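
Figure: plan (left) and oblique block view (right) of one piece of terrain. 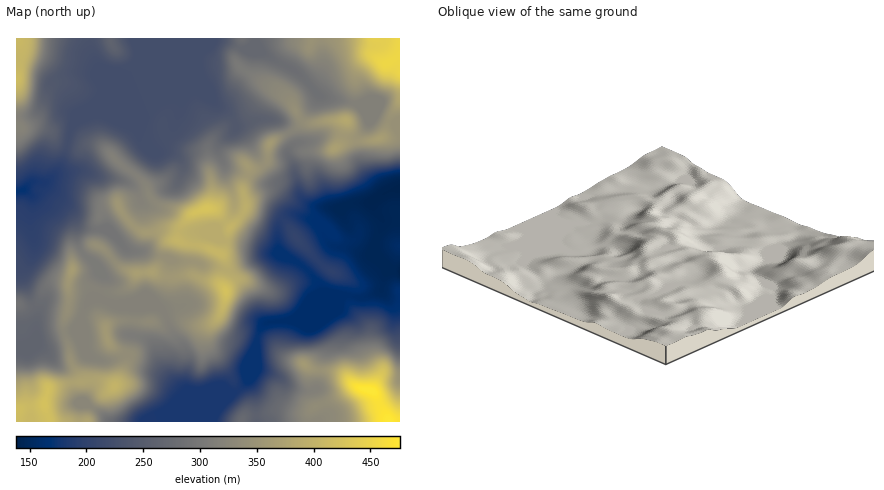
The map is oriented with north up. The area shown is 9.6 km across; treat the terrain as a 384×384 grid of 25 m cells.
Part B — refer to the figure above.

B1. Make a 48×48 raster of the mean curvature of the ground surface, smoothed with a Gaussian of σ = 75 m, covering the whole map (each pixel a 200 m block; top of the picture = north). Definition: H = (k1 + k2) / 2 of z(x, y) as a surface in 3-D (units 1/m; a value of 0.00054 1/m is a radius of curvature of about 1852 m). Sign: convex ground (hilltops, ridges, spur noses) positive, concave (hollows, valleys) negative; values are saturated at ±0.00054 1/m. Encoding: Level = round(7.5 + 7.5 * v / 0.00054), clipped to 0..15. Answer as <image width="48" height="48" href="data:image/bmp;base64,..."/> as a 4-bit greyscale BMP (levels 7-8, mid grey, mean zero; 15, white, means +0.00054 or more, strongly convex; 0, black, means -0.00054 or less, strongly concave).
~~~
<image width="48" height="48" href="data:image/bmp;base64,Qk32BAAAAAAAAHYAAAAoAAAAMAAAADAAAAABAAQAAAAAAIAEAAATCwAAEwsAABAAAAAAAAAAAAAAABEREQAiIiIAMzMzAERERABVVVUAZmZmAHd3dwCIiIgAmZmZAKqqqgC7u7sAzMzMAN3d3QDu7u4A////AIZoybvvMTIBV3d3d2W/6HdnmIZnZEeauad7tUNEF6gxNGd3d3RL+YqImrl2Qkq6tpiMpSAkzMqGVVZ3d3ckuXmXiqqXQ2mao3hbyGQ23u3cmGVnd3djZlq2aHVVau3OkJl+/Ku4i+7/p2VEQ0ZoQlvEJ4Qjn/7tUKrP2Zu7u9zKVFRDlyN5VDdASpZW37itoGNpMFqZdYl2NFWD31eFRyNWnuuq7nR/8kI0AdkzITeadHimn5yUJyas//lmqUN/8GVVJfhFZ4i8dYeWjMynNCnc3+t1VVV7sHdlR9dmjsiZZniFqrd6cirIZmm6Z5qrYIdla7ZlnlJFRolWmaVIpDuoUgFruGeZY4hlfIZlvUNXiaaKqutkhjZ3YyAWq1aXNXdlfaVnvaqrzHeZmu/EEyEjRndDVlm7ZYhla8dpl2d2eGeGZZ/1ASRFRnd1NYmJZtl1WchXdmZ3dmd2Q173ITiqdHd3aIZ3WNaXN9hmd3dmZXdmQ0v7VXzslUd3ZkRVWWOqSOdomZmENohkVo38i97cp2ZVVol2fFOMifdXdUW4apqYqs2679mImYZpqqmHemRZqP1lVGr+3Zmst4hq7qVGh1WtyoZ3eYZFh/91Rsy6rHVmQTaaZFNFVEnKqWZ3eYdUVvsjXLQzNkIzJIzbYQE1RZuHh2Z3eZdUNvhb7mIyBoarvdvZZBNFeslUZnd3iZdmRue/6DNoV+/amGandjY2vKdWiIh3iYd3ZrVnUyWu2IqWZnfKh1Uny4Zql4l3eId3doVZY0raiZq3VVW/qHQouGaZdol3eId3dmRMtI6lZ2Wup3hq7aQmZGiXZ5h3eJh3d2NKptxVVWav/t1j77QjV4ZVZ4d4iKhoh2V8uvpleqlnvsyD38ZWh1RERWZniFV3d2aMu/t2uDETabpm+qmpUolWZEZmd2SGZ3eIRHQ4yXMkNsZK9yOLYslXl1ZlZpVWV3d0EROdyrlEOeQ4mGNIVdZJunVCM4Z4ZWZUNq3rZItjXvQVrMuoFrRq3oRDMIVXhXhlfP2lIlhUi6M7+n7HJ4V5mFeatcU2h2uGv+lTRVVoiHWv1F5hbLrvx0aL2fg0mVmZ77ZFd3d5q5V3ZK/CN2af7LzLu8yGqTeZqWVXeIdlasciVZ/8ZDInh4vvyL24qUZ3dkV3eId2Vpp0VVZ5uqhFeYM6lpmpZ2ZmZmd3eId3dmiGdkIAe8/+78ImpmRaZWd3d3d3eIh3iHZnh1Ml3Faa34RkuKgndnd3d3d3d3h3iGVnh2aL2kMyNDZzXfwkdniHd3d3d3d3h2Z2Zoq6u2RENXVADP4id3iId3d3d3d3d2aGaLuquUVmeaY0OP4waIiHd3d3eHd3d2aXiqq6hEd3ipRrrOwhVnd3d3d3d3eHd3WbuqqGQ1h3eHSOy71UZnd3dmZ3d3iHd3SeuIdUNIh2d4i9qK6ld2d3Z6l3d3d3d3XOZFRWZ7hWd63KmK3FZmd2atpnd3d3d1aoRmaJmshXdpuXeKzVZ3d3fKZXd3d3d2RIpmeJqKmIdniXaA=="/>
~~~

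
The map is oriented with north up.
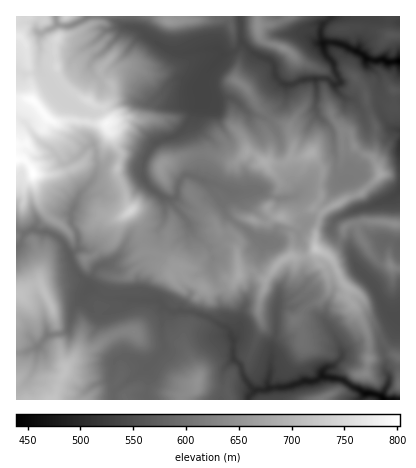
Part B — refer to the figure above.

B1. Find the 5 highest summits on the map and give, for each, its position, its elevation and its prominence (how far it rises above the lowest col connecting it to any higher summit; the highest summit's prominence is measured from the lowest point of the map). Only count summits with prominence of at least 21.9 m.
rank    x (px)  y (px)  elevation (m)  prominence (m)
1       32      174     803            364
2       32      100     799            30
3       106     124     789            32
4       130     210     743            46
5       316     248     724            81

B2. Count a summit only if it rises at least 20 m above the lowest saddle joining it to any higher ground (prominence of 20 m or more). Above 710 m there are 5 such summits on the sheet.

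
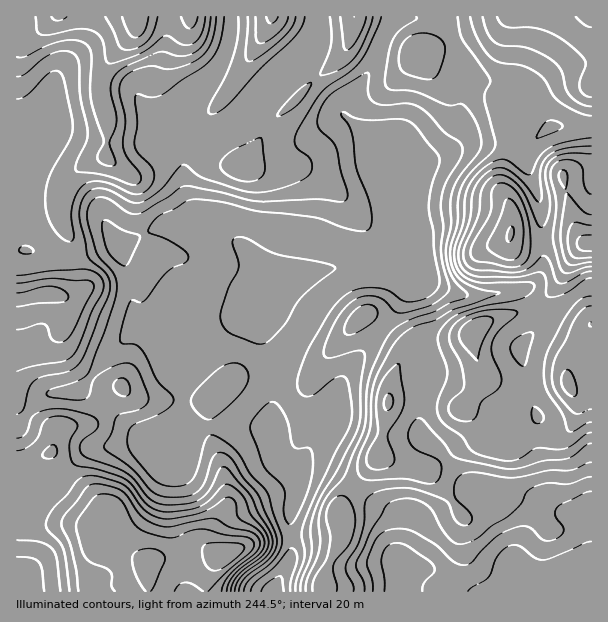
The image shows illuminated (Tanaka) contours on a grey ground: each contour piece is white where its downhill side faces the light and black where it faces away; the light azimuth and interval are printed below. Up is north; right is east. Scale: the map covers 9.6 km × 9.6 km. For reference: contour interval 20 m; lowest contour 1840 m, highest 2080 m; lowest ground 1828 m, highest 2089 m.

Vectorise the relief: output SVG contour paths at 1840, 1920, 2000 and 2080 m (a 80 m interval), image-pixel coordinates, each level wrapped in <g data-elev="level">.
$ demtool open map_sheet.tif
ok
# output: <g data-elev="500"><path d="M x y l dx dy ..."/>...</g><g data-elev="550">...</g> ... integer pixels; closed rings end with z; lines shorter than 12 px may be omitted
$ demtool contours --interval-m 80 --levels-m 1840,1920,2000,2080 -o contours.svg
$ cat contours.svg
<g data-elev="1840"><path d="M261 591l6-8 12-7 3 3 2 12"/></g><g data-elev="1920"><path d="M235 591l2-7 4-8 22-16 6-6 3-6 1-8-3-9-12-18-7-17-24-28-3-1-4 1-10 21-11 11-13 4-22 1-8-2-7-5-15-19-9-7-38-14-5-3-2-6 1-6 14-12 3-5-1-6-6-4-26-7-11 0-10 1-11 6-7 18-5 3-4 1"/><path d="M353 591l0-6-6-12-1-7 13-24 5-18 1-21 3-6 5-3 11-4 18-2 11 1 12 3 21 9 4 5 6 15 5 4 4 1 6-4 1-6-4-6-11-10-3-8 2-12 6-6 14-2 27 5 12 1 33-7 24-1 19-8"/><path d="M17 557l15 1 7 5 3 7 2 21"/><path d="M17 414l6-4 6-21 6-9 9-4 24-4 7-4 5-5 5-10 24-59 1-9-2-9-5-6-13-10-3-6-8-39 2-12 5-9 7-5 9-1 11 4 18 10 10 0 8-4 12-9 16-20 6-4 21 13 47 14 12 0 13-2 28-11 7-6 1-9-3-6-13-12-1-6 2-9 25-39 7-6 21-14 11-12 8-13 12-30"/><path d="M123 396l6-1 1-6-4-9-6-2-5 3-2 6 4 6z"/><path d="M347 335l10-3 17-11 4-7-2-6-5-3-5-1-6 2-6 5-6 7-3 8-1 6z"/><path d="M24 254l-5-3 1-3 3-2 6 0 5 5-4 3z"/><path d="M416 17l0 3-17 11-7 10-4 16-3 27 2 4 3 2 26 2 31 13 15-1 8 8 7 13 4 13 0 9-4 8-18 22-6 12-3 14 1 22-5 24 1 14 4 12 5 8 11 10 0 3-3 3-14 4-16 9-18 5-14 7-9 6-8 11-12 25-4 14-3 15 0 25-4 14-18 42-16 19-7 14-2 12 1 19-1 9-3 11-9 19-1 12"/></g><g data-elev="2000"><path d="M174 591l5-6 7-3 6 2 11 7"/><path d="M208 591l19-19 25-21 2-6-2-5-6-3-21-2-22-6-12 2-18 7-23-4-9-4-6-5-11-21-5-6-8-3-10-1-8 4-13 18-3 6-1 8 8 26 6 6 20 9 2 5 0 11 3 4"/><path d="M477 360l5-18 11-19 0-3-3-3-8-1-11 4-8 6-4 6 0 4 2 6z"/><path d="M591 306l-9 4-8 11-9 20-10 17-3 19 1 7 3 8 16 19 6 3 13-5"/><path d="M591 154l-27 0-9 3-6 5-3 6-1 6 5 24 0 11-4 13-4 5-5-3-12-29-9-12-7-6-8-2-6 0-6 4-8 12-3 24-13 30-2 9 2 9 8 6 37 4 9-1 8-3 15-13 3 0 5 7 6 18 4 2 6 0 17-10 8-2"/><path d="M36 17l1 13 4 5 9 0 30-6 9 1 7 3 6 7 4 20 4 4 31-11 24-17 5 1 12 7 6 1 4-1 5-3 4-7 4-17"/><path d="M266 17l4 6 5-1 3-5"/><path d="M497 17l3 6 6 4 24 0 12 3 15 6 15 11 11 10 3 6-6 18 0 9 5 5 6 2"/></g><g data-elev="2080"><path d="M591 235l-10 1-3 3-1 4 1 5 3 2 10 1"/></g>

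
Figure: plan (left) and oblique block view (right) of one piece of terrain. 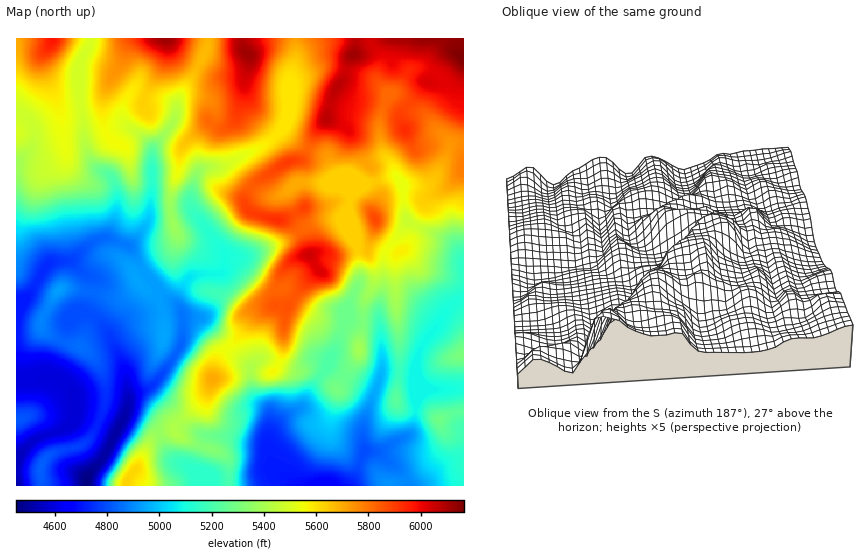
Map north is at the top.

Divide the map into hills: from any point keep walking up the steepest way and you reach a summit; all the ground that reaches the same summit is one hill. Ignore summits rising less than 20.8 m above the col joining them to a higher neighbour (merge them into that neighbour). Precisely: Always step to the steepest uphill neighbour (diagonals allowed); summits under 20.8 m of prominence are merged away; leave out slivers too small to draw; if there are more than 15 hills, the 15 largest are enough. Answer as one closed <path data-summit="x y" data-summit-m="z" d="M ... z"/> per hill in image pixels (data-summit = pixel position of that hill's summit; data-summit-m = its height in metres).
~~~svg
<path data-summit="463 57" data-summit-m="1879" d="M133 95l-6 3-5 11 0 9 7 9-11 1-28 13-4 5 7 19 20 14 5 14 0 12-4 18-6 13-16 6-21 18 21 20-1 12-7 21-6 1-11 10-1 9-14 33 0 9 12 6 9 10 0 26 8-1 11 4 24 11 10-17 6 0 16 7 9 7 12 26 7 8 19 9 1 15 210 0 1-4-9-14-17-14-16-4-3-22 12-35-46-26 1-3-3-2-12-1-12 7-9 1-26-10-7 0-9 9 0 12 3 16 15 16-2 36-5-5-34-7-22 0-20-7-10-8-13-18-16-14 11-10 24-36 1-30-6-11 5-14 10-12 8-2 21 0 4-8 0-13-35-43-7-2-29 4-5 3 4-24 0-40 21-30 2-14-10-6-18 0z"/><path data-summit="309 254" data-summit-m="1843" d="M341 219l-15 0-12 3-15 8-9 9-39 16-24 2-6 17-21 0-8 2-7 6-8 16 6 19 9 0 12 3 24 30 23 17 9-8 7 0 26 10 9-1 12-7 14 3 10-21 8-22 0-11 14-31-2-32z"/><path data-summit="53 39" data-summit-m="1821" d="M90 38l-74 1 0 73 14 8 5 12-4 16-15 15 1 150 4-10 11-12 17-28 24-3 19-18 14-4 8-15 4-18 0-12-4-12-5-7-16-9-8-23-1-23-5-22 0-30 11-21z"/><path data-summit="248 54" data-summit-m="1865" d="M295 38l-86 1-7 22-24 38-4 22-21 30-2 63 3-2 29-4 9 3 0-22 4-13 6-7 21-3 35-17 9-6 17-17 4-8 0-28 2-15 6-17z"/><path data-summit="277 219" data-summit-m="1808" d="M283 129l-25 20-35 17-21 3-6 7-5 18 1 16 31 40 2 8 26-3 32-13 19-14 24-9 15 0 10 18 5 3 0-7-8-18 3-20-11-7-12-29-27-14z"/><path data-summit="353 55" data-summit-m="1865" d="M370 38l-74 1 0 19-6 17-2 15 0 28-6 10 19 17 24 11 15 32 10 6 15-10 31-8-4-11-8-11-4-14 0-22 8-25-12-15 5-21-8-10z"/><path data-summit="213 379" data-summit-m="1739" d="M192 317l-9 2 0 19-7 17-18 24-11 10 16 14 13 18 10 8 20 7 22 0 34 7 5 5 2-36-15-16-3-16 0-14-21-14-26-32z"/><path data-summit="166 39" data-summit-m="1865" d="M208 38l-117 0-12 29 0 30 7 48 4-4 28-13 10-2-6-8 0-9 8-14 18 6 18 0 6 2 4 7 1-7 5-11 11-16 12-22z"/><path data-summit="439 420" data-summit-m="1611" d="M463 388l-35 1-5 4-7 7 0 13-4 19-29 18-11 2 9 2 17 14 5 7 4 11 57-1z"/><path data-summit="59 291" data-summit-m="1504" d="M70 261l-15 0-6 2-32 47 0 70 36-4-1-10 14-33 1-9 11-10 6-1 6-17 2-16z"/><path data-summit="376 219" data-summit-m="1792" d="M397 177l-8 0-24 7-14 11-3 20 8 18 4 46-15 35 2 5 27 3 6 2-1-17 5-16 0-34 3-8 21-27-5-19 0-17z"/><path data-summit="41 467" data-summit-m="1472" d="M81 416l-6 0-8 12-32 11-13 13-6 7 1 27 69-1 2-10 18-21 10-22-15-9z"/><path data-summit="127 482" data-summit-m="1716" d="M132 414l-8 1-18 39-18 21-2 10 109 1 0-15-19-9-7-8-12-26-9-7z"/><path data-summit="17 420" data-summit-m="1467" d="M55 376l-39 4 1 78 15-16 10-6 25-8 5-8 2-16-1-13-9-10z"/><path data-summit="463 355" data-summit-m="1618" d="M463 299l-9 4-9 9-5 11-14 17-8 12-2 9 1 39 11-11 36-2z"/>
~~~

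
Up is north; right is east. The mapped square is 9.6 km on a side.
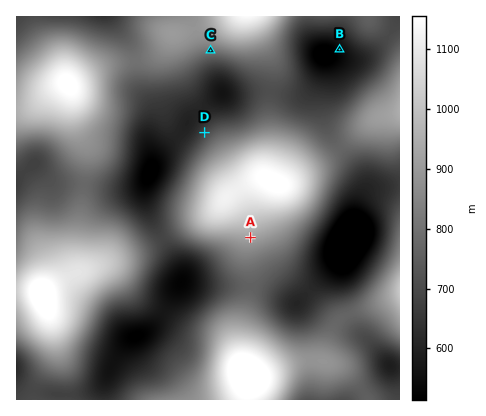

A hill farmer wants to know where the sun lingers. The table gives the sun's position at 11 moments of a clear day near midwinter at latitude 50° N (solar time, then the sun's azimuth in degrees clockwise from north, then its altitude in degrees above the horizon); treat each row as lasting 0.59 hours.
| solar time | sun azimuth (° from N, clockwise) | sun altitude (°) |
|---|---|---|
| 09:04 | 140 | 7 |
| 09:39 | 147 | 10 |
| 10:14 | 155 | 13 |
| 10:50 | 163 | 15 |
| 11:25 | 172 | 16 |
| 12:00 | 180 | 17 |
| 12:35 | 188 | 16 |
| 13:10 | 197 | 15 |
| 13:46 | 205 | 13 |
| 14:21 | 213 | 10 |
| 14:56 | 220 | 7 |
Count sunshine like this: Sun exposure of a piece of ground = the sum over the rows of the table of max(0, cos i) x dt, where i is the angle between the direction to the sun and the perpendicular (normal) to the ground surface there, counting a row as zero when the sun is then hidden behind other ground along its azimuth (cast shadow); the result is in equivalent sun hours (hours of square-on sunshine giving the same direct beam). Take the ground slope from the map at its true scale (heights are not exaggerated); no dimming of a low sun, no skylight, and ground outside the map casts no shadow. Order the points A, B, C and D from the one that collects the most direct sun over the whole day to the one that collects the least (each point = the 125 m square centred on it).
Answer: C > A > B > D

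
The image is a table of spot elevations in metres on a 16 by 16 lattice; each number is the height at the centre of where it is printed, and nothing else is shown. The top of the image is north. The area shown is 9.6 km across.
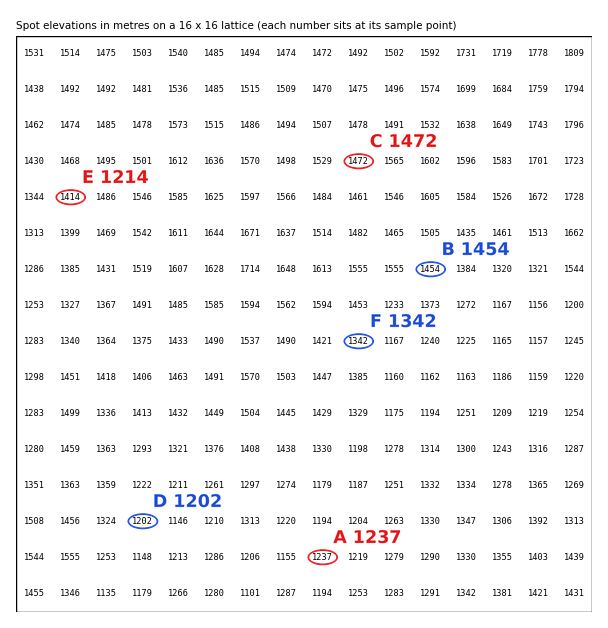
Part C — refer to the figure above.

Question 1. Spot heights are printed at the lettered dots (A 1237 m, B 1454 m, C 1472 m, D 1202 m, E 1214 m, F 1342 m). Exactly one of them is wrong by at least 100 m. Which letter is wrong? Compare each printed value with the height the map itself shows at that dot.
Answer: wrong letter E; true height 1414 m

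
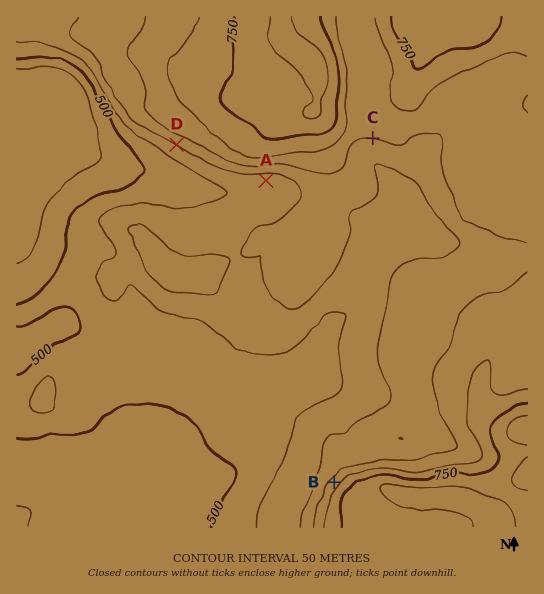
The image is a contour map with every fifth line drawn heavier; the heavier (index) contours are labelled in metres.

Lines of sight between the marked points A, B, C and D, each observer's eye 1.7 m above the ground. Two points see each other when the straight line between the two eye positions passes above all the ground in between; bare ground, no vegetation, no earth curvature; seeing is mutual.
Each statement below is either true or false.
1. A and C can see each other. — false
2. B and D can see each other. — true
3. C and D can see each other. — false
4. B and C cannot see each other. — false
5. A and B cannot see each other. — true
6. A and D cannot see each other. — true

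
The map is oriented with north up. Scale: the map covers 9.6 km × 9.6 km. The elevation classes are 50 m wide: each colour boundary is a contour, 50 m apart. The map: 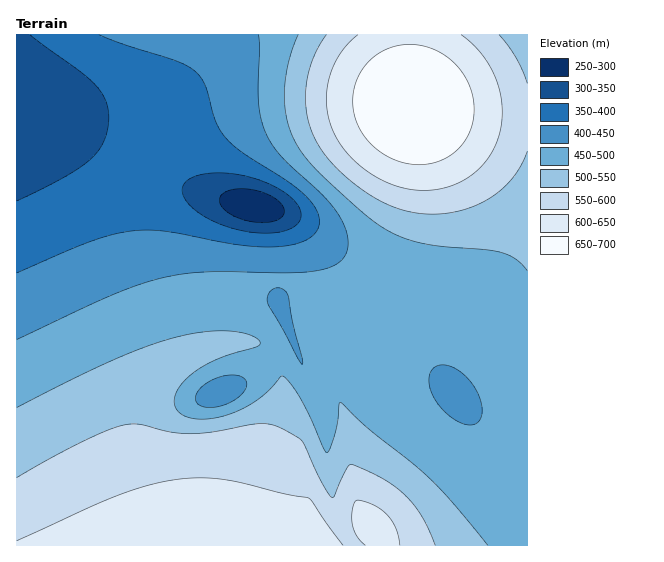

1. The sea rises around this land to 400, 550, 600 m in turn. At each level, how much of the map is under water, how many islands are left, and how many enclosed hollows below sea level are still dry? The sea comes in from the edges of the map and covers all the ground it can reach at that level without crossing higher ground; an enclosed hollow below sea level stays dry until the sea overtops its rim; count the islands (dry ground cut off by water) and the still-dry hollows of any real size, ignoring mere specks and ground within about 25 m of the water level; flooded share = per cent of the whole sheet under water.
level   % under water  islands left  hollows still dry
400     18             0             0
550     72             0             0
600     85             0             0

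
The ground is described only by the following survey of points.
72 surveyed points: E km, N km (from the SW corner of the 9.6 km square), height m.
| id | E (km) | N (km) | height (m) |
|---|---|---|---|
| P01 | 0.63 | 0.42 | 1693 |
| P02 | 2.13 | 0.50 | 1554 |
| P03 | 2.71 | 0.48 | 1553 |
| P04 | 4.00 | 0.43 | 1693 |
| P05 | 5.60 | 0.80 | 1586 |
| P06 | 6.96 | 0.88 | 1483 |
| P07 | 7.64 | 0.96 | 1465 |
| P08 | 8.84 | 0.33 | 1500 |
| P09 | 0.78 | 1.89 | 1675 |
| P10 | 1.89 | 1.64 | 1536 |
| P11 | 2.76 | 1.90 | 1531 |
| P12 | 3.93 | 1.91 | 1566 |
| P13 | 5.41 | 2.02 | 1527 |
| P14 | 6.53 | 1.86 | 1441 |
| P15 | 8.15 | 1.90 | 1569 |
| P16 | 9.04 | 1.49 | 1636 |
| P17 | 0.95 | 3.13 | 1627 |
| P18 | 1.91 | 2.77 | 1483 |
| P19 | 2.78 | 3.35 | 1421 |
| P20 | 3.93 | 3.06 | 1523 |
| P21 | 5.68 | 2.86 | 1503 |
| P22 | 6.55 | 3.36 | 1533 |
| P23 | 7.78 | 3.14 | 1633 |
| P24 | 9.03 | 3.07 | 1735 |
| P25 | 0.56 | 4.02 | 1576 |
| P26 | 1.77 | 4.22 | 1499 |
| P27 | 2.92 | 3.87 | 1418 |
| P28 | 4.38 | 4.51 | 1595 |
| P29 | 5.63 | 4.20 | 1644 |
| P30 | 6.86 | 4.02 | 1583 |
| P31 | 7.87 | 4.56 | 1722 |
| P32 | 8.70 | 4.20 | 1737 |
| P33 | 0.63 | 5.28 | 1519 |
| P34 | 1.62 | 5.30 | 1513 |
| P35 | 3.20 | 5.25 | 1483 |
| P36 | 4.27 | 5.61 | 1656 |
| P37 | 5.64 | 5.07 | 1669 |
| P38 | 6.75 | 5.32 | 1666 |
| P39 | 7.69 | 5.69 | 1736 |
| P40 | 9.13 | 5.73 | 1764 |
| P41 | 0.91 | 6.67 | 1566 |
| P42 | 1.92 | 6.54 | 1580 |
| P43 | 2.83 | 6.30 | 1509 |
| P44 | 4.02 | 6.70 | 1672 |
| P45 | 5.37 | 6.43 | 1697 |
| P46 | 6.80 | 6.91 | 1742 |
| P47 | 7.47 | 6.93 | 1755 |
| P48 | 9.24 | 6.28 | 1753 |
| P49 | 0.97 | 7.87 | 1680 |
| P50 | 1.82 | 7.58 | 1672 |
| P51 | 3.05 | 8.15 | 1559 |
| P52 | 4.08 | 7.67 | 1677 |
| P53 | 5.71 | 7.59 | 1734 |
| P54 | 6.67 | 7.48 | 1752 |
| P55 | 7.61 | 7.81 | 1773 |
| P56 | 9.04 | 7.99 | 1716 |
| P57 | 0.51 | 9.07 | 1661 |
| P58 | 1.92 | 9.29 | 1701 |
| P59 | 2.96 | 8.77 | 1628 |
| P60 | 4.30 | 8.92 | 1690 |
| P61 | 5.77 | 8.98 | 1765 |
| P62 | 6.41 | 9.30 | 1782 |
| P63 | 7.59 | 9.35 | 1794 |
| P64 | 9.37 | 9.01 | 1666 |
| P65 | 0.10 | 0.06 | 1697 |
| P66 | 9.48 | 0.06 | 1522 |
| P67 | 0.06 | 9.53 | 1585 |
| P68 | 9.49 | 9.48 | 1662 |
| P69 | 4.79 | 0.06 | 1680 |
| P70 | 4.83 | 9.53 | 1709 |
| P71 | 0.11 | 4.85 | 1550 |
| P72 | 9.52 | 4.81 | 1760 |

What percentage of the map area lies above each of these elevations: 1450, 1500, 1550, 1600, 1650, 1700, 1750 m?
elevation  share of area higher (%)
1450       96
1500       89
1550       72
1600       56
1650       45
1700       26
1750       12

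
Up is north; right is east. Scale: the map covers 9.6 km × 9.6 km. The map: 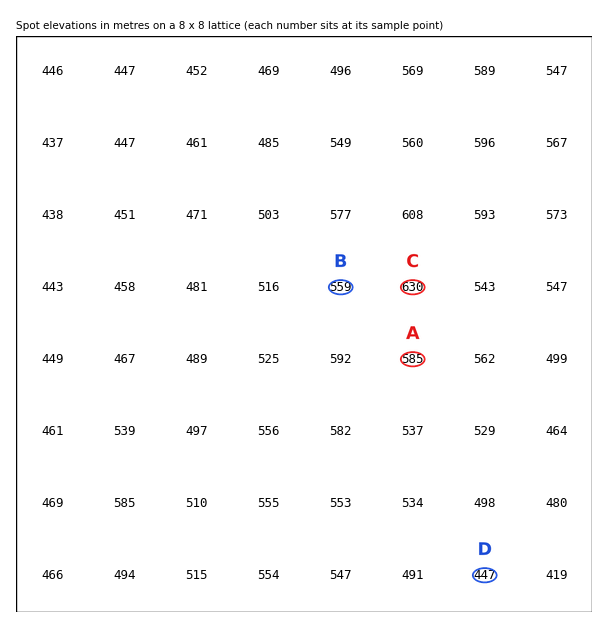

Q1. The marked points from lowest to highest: D B A C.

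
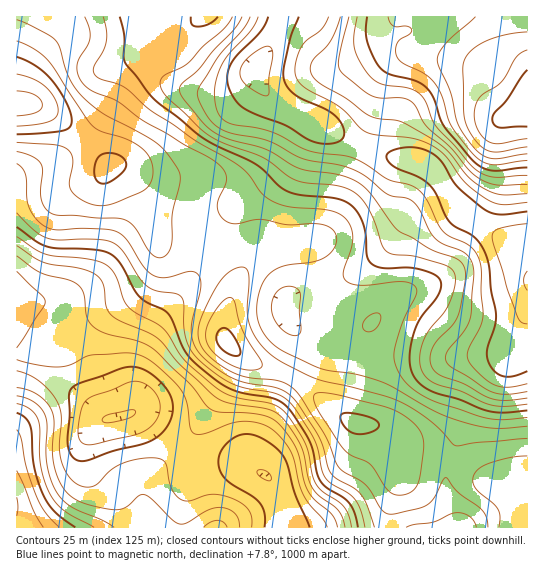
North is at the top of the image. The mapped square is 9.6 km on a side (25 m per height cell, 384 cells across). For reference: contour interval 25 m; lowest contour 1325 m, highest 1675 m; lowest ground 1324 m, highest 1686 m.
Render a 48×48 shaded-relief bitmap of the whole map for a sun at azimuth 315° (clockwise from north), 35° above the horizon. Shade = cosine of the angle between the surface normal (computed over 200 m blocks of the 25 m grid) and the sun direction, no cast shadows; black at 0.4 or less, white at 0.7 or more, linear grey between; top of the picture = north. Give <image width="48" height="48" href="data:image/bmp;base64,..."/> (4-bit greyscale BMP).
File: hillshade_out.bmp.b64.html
<image width="48" height="48" href="data:image/bmp;base64,Qk32BAAAAAAAAHYAAAAoAAAAMAAAADAAAAABAAQAAAAAAIAEAAATCwAAEwsAABAAAAAAAAAAAAAAABEREQAiIiIAMzMzAERERABVVVUAZmZmAHd3dwCIiIgAmZmZAKqqqgC7u7sAzMzMAN3d3QDu7u4A////AHiJqqqqqqmazcp2ZnmpmrzKhlZmZ4q7qWd4mruqqpmavMuYd4mpiKu6h2ZmZ4mqmWZniquqqpiZq8upiJqpd3mql2Zmd4iJiGVWiaqqqpiJmqqqmZu6hmeZmHZniZmYiGVFeaqqqpiImZmZmavMqHeJmXdnmqqpmVVFeau7upiIiIiIiZveyoiJmYdnmru6qlQ0abzMy6mYh3d4iJve25iImYd3iru7ulQzWKzMzMuph2Z3iJq8y5h4iYd3iau7u2QyNpvMzdy6h2ZneImruph3iIiImau8zHZDNHmrvN3LmGVVZ4mqqpmIiJiJmrvM3ZhlRGeJmrzLqXVERXmqqqqqmZmaq7vN7qmGZVZ3iau7qYZDNGiaqqu7uqqru7vO/7qYdmZmeJqqqYZDI0eau7u7uqqru6q977qYdmZmZ4mZiHZDM1eau7u6qZmau6qs3ZmHdmZlZniIh2ZUVnmqq7qqmHeJqpmavJiHd3dmZniYh3ZmeJqqqqmZh2VniIiJqpmId3d2Z3iaqYh3eJqqmZmId2VFZmd4mqqZiId3Z3irzLmHeJmpmZmHdlVEVVVnmbuqmYiHd3is3cqGeJmZmZmYdlVFVEVXibuqqZmId3is3tp2Z4mZmaqpdlVVVVVWiKqqqqqpiHib3tt1V4mZmaqql2VVVVVniJmZmqqqmHeJvduFVnmZmZqqqXZlVEVniJmIiZqqqYdoq8yWVWiJmZmruph2VDRniZh3d4iaqYdniruoZWd3iImqu7qZdURXmYdmVmeJqYdniaqpdmZ3ZneJu7u6mFVXmodlRVZ4qph3iZqqmHd3ZmZ4m7u7uoZnmXdlRFVomph3iZmqmYmYh2Zniaqaupd3iXd1VVVnmZiHiJmqqpqqmHZmeZmImph3eIiHZVVXiYiIiJmaqqqrqYd3eJh3iZh2ZpmYdmZWeIh3iIiaqqq7uph3iZh3iZh1RLqpiHdmd3d3eIiJmaq7u6mImqh3eIhlRLu6mYh2Z3d3d3eIiZq7u7qYmqmIiIdlRLu6qqmHd3d4h3eIiJq7u7qZmrqZmXZERJqqqqqYd3eIiIiZmZqrzLqpmqqaqYUyI3iZqqqZiIiJmaqqqpqrzLqZiIiJmYYyElZ3iaqqmZiZqqu7u6qrzLqYdmZniZdTIkVWeJqqqpmZmqvMy6qqu7qHZmZniZl1RERFZ4mqqqqZmZq7u6qZmqmHd3iJmqqYdlVVZ4mamZqZiImqqqmYiJmHd4mru8upiId2Z4mZmZmYh3iZmqmHd4iHd4mrzMy7qpmHd5qqmIiHdmeJmZmHd3iHZmiau7zMy6qYd4qqmIdmVVZ5mqqYiIiIZWeKqru8zKqYZniZmHdlRDRom7uqmZmYh2eJqqqrzKqYdmZ4iIdlQyI1iszLuqmZmIiaqpmrzKqYdmVniJiGVCETabzMzLqqmZqqu6mqvKqZh2ZniZmYZTEBR6zMzcy6mZqru7qqu6mZiHdniZqphkIRJZu7zd3KmZmqu7uqq6mZmId3iZqql1MhJIq7ve7LmZmaq7uqqg=="/>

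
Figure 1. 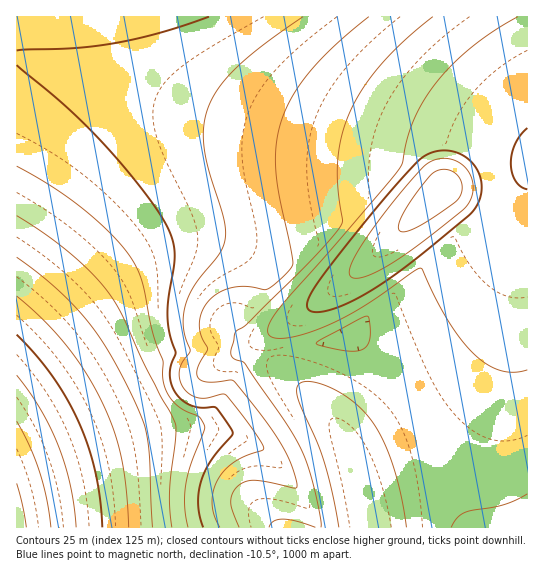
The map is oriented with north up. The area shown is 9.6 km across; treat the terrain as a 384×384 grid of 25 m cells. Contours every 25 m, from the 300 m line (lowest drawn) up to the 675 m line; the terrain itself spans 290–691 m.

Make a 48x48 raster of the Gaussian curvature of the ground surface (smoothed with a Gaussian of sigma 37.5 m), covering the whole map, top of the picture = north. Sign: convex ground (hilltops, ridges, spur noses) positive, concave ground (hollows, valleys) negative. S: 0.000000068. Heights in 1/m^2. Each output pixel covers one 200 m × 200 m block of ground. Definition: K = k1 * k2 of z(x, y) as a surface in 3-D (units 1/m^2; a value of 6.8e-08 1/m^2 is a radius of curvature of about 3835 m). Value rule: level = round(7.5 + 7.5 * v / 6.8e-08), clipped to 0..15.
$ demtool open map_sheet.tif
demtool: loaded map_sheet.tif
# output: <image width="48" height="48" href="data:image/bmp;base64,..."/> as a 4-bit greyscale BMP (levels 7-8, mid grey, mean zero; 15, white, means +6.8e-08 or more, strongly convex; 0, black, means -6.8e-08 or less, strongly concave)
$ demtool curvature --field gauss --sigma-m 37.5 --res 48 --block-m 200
<image width="48" height="48" href="data:image/bmp;base64,Qk32BAAAAAAAAHYAAAAoAAAAMAAAADAAAAABAAQAAAAAAIAEAAATCwAAEwsAABAAAAAAAAAAAAAAABEREQAiIiIAMzMzAERERABVVVUAZmZmAHd3dwCIiIgAmZmZAKqqqgC7u7sAzMzMAN3d3QDu7u4A////AHd3d3d4iHd3eIh3iIiHh3eIiHd3d3d3iHd3d3d4iHd3eImIiIiIh3eIiHd3d3d3iHd3d3d4iHd3eImYiIiId3eIiHd3d3d3iHd3d3d4h3d3eImYiIeId3eIh3d3d3d3iHd3d3d4h3d3d4iIiHiHd3iIh3d3d3d4iHd3d3d3d3d3d3iIh4mHd3iIh3d3d3d4iHd3d3d3d3d3d3d3d4h3d3iIh3d3d3d4iHd3d3d3d3d3d3d3Z4h3d4iId3d3d3d4iHd3d3d3d3d3d3d3eId3d4iId3d3d3d4iHd3d3d3eIiIiIiIiHd3eIiHd3d3d3d4iHd3d3d3iIhxAoiIh3d3iIiHd3d3d3d4iHd3d3d4iIYJ2kiHd3d4iIh3d3d3d3eIiHd3d3eIiIC//od3d3eIiId3d3d3d3eIiHd3d3eIh3Dv+oZnd3iIiHd3d3d3d3eIiHd3d3eIh4Hv2IdXd3iIh3d3d3d3d3iIiHd3d3eId3RdmIh2d3iId3d3d3d3d3iIiHd3d3eHd3dTRWeHZVZ4h3d3d3d3d4iIiHd3d3d3d3d4iHZniHdmiYd3d3d3eIiIiHd3d3d3d3d4iZhleIiIh5mHd3d3iIiIiHd3d3d3d3d3iZmFaIiIiIeId3d4iIiIiHd3d3d3d3d3iIiHZ3eIiIh3h3eIiIiIiHd3d3d3d3d3eIiHiHd3iIiId3iIiIiIiHd3d3d3d3d3d3d3eod3eIiIh3eIiIiIiHd3d3d3d3d3d3d3eKl3d4iIiHd4iIiIiHd3d3d3d3d3d3d3d4mXd3iIiId3iIiIiHd3d3d3d3d3d3d3d3iJd3eIiIh3eIiIiHd3d3d3d3d3d3d3d3eIiHeIiIiHd4iIiHd3d3d3d3d3d3d3d3d3iId4iIiId3iIiHd3d3d3d3d3d3d3eHd3h4d4iIiId3eIiHd3d3d3d3d3d3d4iHd3iHd4iIiIiQWIiHd3d3d3d3d3d3d3d3d3iId3iIiIncB4iHd3d3d3d3d3d3d3d3d3iIh3eIiI3/B4iHd3d3d3d3d3d3d3d3d3eIiHd4iN//B4iHd3d3d3d3d3d3d3d3d3eIiId3jP/6B4iHd3d3d3d3d3d3d3d3d3eIiIh3Lf+gaIiHd3d3d3d3d3d3d3d3d3eIiIiHQAAGiIiHd3d3d3d3d3d3d3d3d3d4iIiIh3d4iIiHd3d3d3d3d3d3d3d3d3d4iIiIiIiIiIiHd3d3d3d3d3d3d3d3d3d4iIiIiIiIiIiHd3d3d3d3d3d3d3d3d3d3iIiIiIiIiIiHd3d3d3d3d3d3d3d3d3d3iIiIiIiIiIiHd3d3d3d3d3d3d3d3d3d3iIiIiIiIiIiHd3d3d3d3d3d3d3d3d3d3eIiIiIiIiIiHd3d3d3d3d3d3d3d3d3d3eIiIiIiIiIiHd3d3d3d3d3d3d3d3d3d3d4iIiIiIiIiHd3d3d3d3d3d3d3d3d3d3d4iIiIiIiIiHd3d3d3d3d3d3d3d3d3d3d4iIiIiIiIiHd3d3d3d3d3d3d3d3d3d3d3iIiIiIiIiA=="/>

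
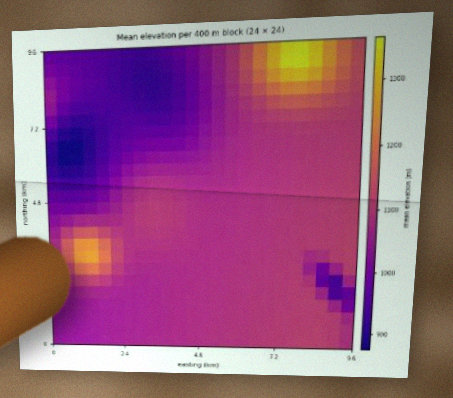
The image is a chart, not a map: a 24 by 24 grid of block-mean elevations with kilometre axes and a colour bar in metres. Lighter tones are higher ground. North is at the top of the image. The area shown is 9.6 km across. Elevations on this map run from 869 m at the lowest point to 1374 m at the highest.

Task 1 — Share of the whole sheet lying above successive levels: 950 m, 89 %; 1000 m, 80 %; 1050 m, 70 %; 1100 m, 29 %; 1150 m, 8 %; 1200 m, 5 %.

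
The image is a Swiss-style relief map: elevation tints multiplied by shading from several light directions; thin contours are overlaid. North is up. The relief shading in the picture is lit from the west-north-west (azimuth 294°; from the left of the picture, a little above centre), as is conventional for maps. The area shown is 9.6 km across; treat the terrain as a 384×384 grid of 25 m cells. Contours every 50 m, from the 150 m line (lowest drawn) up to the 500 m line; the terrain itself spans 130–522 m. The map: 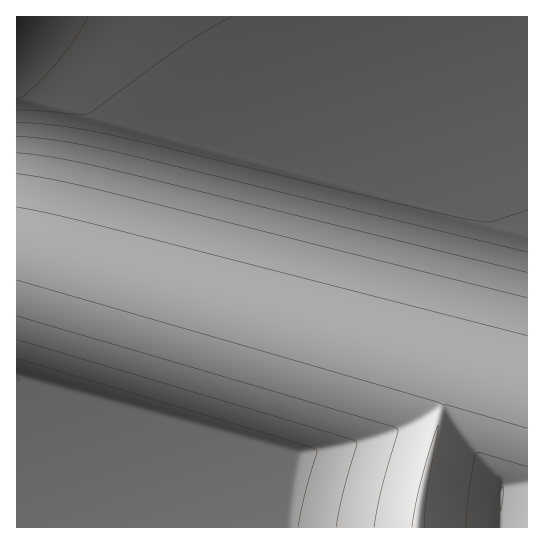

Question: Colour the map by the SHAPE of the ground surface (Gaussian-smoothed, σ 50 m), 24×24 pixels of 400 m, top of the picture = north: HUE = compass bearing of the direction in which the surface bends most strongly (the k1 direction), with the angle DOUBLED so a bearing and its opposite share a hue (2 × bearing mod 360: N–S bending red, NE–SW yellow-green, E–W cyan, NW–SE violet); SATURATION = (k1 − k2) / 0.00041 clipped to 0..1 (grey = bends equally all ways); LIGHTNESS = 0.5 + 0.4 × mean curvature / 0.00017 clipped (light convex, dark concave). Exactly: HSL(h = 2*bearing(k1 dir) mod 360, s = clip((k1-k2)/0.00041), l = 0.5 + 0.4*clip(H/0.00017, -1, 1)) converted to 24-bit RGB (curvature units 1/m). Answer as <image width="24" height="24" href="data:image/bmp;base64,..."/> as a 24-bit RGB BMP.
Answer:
<image width="24" height="24" href="data:image/bmp;base64,Qk32BgAAAAAAADYAAAAoAAAAGAAAABgAAAABABgAAAAAAMAGAAATCwAAEwsAAAAAAAAAAAAAgH+AgH+AgH+AgH+AgH+AgH+AgH+AgH+AgIB/gH9/gIB/f3+APUR2aGuFgH+GgX+HgX+HgX+H7uGzrKN7gH93gIB3AA5PdX92gH+AgH+AgH+AgH+AgH+AgH+AgH+AgH+AgH+AgH9/gH9/f3+ATFd6VV6BgH+FgH+FgH+FgH+G0LuT2cKTgIB6gIB6AAczY3ZHgH+AgH+AgH+AgH+AgH+AgH+AgH+AgH+AgH+AgH+AgH+AgH9/aG9/O054gH+EgH+EgH+EgH+EmYyB+OLDf4B8f291MwAlTn0ogH+AgH+AgH+AgH+AgH+AgH+AgH+AgH9/gH9/gH9/f3t2bk8wMBkDKDIBIDECPFkWb39egH6Cg3+D/OfPgXp8PgctfV6fgZSigH+AgH+AgH+AgH+AgH9/gH9/gH58eWJKNBwGMxoAMxoAakEUZ56VgZajdaCfSZM7JVsLFkIHK2Uh/OjObh5ggkqZgpSigpSigH+AgH9/gH9/fnBiTS4QMxkAMxoARycFmH5MgJajgpelgpelgpalgpalgpalgpakgpWkgZWjSJtqa+EBpiuNgpSjgpOigpOiZUQkMxkAMxoAMxoAiF8te5SigpimgpemgpemgpemgpemgpamgpalgpalgpalgpWlgpWkgpWkgpSkgZWjgpOigpOjgpOjgpOia0ASa5ihgpingpiogpingpingpengpengpengpemgpamgpamgpamgpWlgpWlgpWlgpSlgpSkgpSkgpOkgpOjgpOjgpKjgpKig5mpg5iog5iogpiogpiogpeogpengpengpangpangpamgpamgpWmgpWmgpWlgpSlgpSlgpSkgpOkgpOkgpOjgpKjgpKjgpGig5ipg5ipg5ipg5iog5eog5eogpeogpangpangpangpWngpWmgpWmgpSmgpSlgpSlgpOlgpOkgpOkgpKkgpKjgpKjgpGjgpGig5ipg5ipg5epg5epg5eog5eog5aogpaogpangpWngpWngpWmgpSmgpSmgpOlgpOlgpOlgpKkgpKkgpKkgpGjgpGjgpGjgpCig5eqg5epg5epg5epg5apg5aog5aogpWogpWngpWngpSngpSmgpSmgpOmgpOlgpOlgpKlgpKkgpGkgpGkgpGjgpCjgpCjgpCihJeqg5eqg5apg5apg5apg5Wog5Wog5WogpSngpSngpSngpOmgpOmgpOmgpKlgpKlgpGlgpGkgpGkgpCkgpCjgpCjgo+igY+ihJarhJaqg5aqg5Wpg5Wpg5Wog5WogpSogpSngpOngpOngpOmgpKmgpKmgpKlgpGlgpGkgpCkgpCkgpCjgo+jf4ufkWVGSygIhpSshZWrhJWqg5Wpg5Spg5Sog5SogpOogpOngpOngpKmgpKmgpKmgpGlgpGlgpClgpCkgY+im15fYTYQMhkBMRkCTC0PfWxaiJKuh5OshZOqhJSqg5Spg5Oog5OogpOngpKngpKngpKmgpGmgpGlgpClc4GeekohMhgBMhkBMBoFdVk+gH16gH9/gH9/gH9/jJCwiZGth5KrhpKqhJKpg5Kog5Kog5KngpKngpGmfoyij146NxsCMxkAMhkBY0Ihf3hvgH9/gH9/gH+AgH+AgH+AgH+AgH+Ako+yjY6vipCsiJGqhpGphJGogpClnGZVUSoIMxkAMxkARikMfW1cgH9+gH9/gH+AgH+AgH+AgH+AgH+AgH+AgH+AgH+AgH+AmpGzlJCwjY2ti3Wldj4XMxgAMxgAMBkDdlo/gH16gH+AgH+AgH+AgH+AgH+AgH+AgH+AgH+AgH+AgH+AgH+AgH+AgH+AgH+AoEQxOBUAMxUAMxYAbkEhh3VxhH+Bgn+AgX+AgH+AgH+AgH+AgH+AgH+AgH+AgH+AgH+AgH+AgH+AgH+AgH+AgH+AgH+AgH+AVycImGNYl3uBk32Djn6Cin+Chn+Bg3+Agn+AgX+AgH+AgH+AgH+AgH+AgH+AgH+AgH+AgH+AgH+AgH+AgH+AgH+AgH+AgH+AkHpxlHp2lXt5k3x8kH1+jH5/iH+AhX+Ag3+AgX+AgH+AgH+AgH+AgH+AgH+AgH+AgH+AgH+AgH+AgH+AgH+AgH+AgH+AgH+AhoVnjoNvkYJ1koB5kIB8jX99iX9+hn9/hH9/gn9/gX9/gH9/gH9/gH+AgH+AgH+AgH+AgH+AgH+AgH+AgH+AgH+AgH+AgH+AcIFdgYhnjYtvj4d1joV5jIN8ioF9h4F+hIB/g4B/gYB/gIB/gIB/gH9/gH9/gH9/gH9/gH9/gH9/gH9/gH9/gH+AgH+AgH+A"/>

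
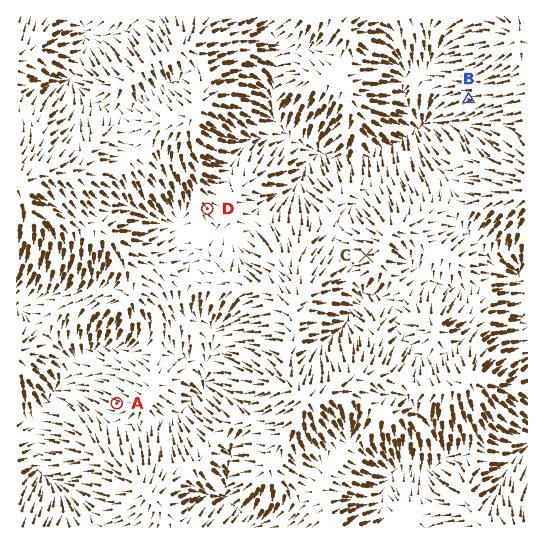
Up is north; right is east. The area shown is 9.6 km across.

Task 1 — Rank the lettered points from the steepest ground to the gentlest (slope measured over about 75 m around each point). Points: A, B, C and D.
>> B C A D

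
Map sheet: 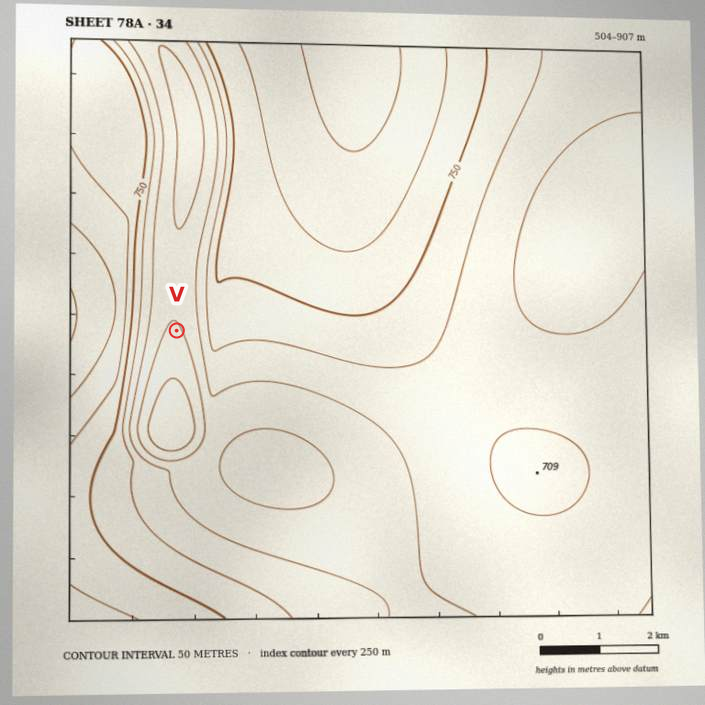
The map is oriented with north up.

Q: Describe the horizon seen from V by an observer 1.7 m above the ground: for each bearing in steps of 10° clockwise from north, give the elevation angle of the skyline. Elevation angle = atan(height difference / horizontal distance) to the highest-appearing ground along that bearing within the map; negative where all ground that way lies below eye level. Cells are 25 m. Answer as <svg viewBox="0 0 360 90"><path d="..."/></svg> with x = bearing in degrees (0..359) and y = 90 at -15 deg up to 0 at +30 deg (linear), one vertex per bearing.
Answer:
<svg viewBox="0 0 360 90"><path d="M0 57l10-2 10-2 10-7 10-3 10-3 10-2 10-1 10-1 10 1 10 1 10 2 10 3 10 3 10 4 10 4 10 3 10-1 10 0 10-1 10-1 10-3 10-4 10-5 10-4 10-3 10-2 10-2 10 0 10 1 10 2 10 3 10 4 10 4 10 5 10 4"/></svg>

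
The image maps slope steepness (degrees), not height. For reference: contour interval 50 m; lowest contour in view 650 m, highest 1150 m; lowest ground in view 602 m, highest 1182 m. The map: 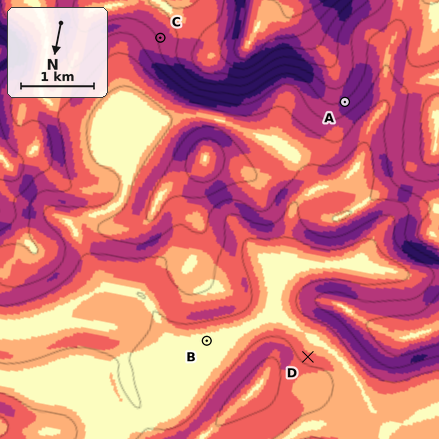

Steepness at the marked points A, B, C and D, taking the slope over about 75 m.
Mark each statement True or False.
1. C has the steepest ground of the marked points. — False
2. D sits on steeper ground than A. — False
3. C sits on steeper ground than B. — True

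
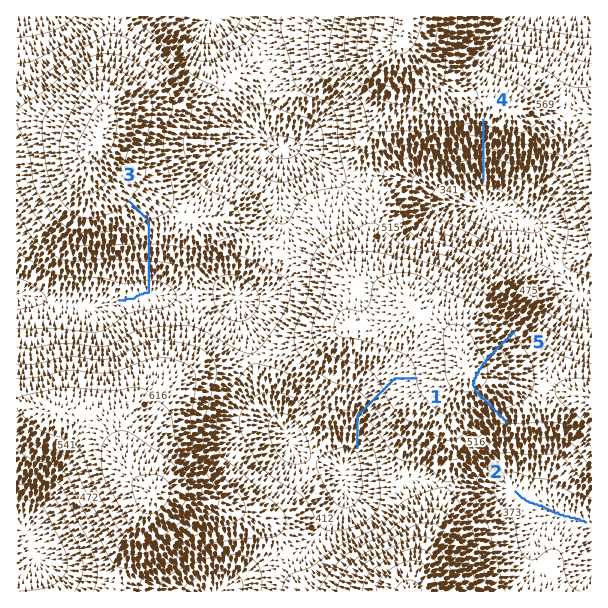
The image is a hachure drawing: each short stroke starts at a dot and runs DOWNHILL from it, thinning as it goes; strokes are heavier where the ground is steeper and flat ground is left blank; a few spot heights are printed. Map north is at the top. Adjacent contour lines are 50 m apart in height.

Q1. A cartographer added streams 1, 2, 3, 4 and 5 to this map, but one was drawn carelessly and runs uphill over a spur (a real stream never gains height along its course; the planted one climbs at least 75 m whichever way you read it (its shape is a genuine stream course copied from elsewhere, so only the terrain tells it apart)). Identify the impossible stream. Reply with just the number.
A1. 5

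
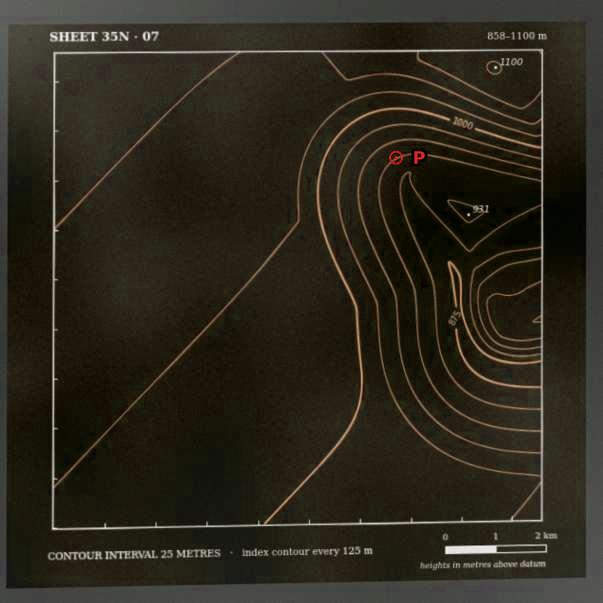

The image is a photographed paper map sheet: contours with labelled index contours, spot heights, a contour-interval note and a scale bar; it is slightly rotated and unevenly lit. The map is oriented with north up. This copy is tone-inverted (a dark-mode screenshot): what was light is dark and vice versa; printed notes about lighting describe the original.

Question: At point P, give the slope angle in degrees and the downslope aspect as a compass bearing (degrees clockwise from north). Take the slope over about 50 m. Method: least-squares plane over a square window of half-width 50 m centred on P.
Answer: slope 4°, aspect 151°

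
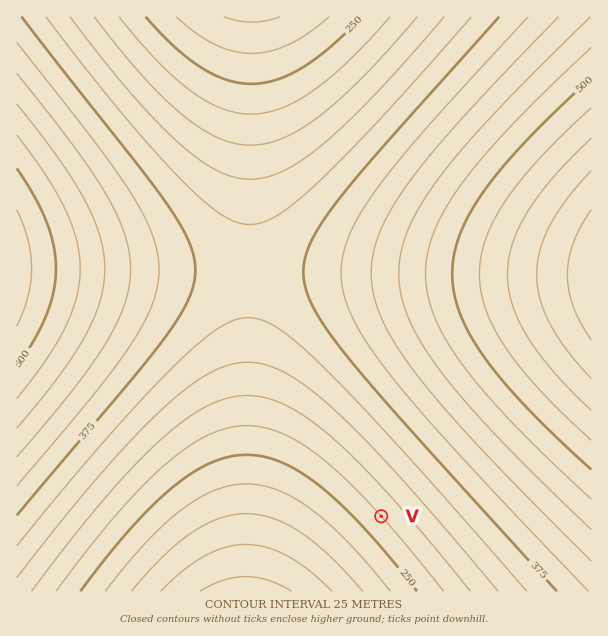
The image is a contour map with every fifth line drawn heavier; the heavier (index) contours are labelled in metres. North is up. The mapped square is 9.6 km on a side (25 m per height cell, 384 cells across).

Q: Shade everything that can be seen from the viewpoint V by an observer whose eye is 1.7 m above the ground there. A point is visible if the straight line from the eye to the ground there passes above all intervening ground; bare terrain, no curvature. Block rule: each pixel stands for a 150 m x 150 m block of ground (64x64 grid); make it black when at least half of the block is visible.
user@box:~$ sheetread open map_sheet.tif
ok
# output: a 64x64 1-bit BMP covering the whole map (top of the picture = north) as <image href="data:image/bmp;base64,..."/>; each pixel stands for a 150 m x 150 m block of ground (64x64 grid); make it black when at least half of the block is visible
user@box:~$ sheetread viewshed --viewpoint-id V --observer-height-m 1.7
<image width="64" height="64" href="data:image/bmp;base64,Qk0+AgAAAAAAAD4AAAAoAAAAQAAAAEAAAAABAAEAAAAAAAACAAATCwAAEwsAAAIAAAAAAAAA////AAAAAAD////////8AP////////gA////////8AD////////wAP////////AA////////4AD////////gAP///////+AA////////4AD////////gAP///////+AA////////4AD////////wAP////////AA////////8AD////////wAP////////AA////////4AD////////gAP///////4AA//////wAAAD/////8AAAAP/////gAAAA/////8AAAAD/////gAAAAP////8AAAAA/////gAAAAD////8AAAAAP////gAAAAA////4AAAAAD////AAAAAAP///4AAAAAA////AAAAAAD///4AAAAAAP///AAAAAAA///4AAAAAAD//+AAAAAAAP//wAAAAAAA//8AAAAAAAD//AAAAAAAAP/gAAAAAAAAAAAAAAAAAAAAAAAAAAAAAAAAAAAAAAAAAAAAAAAAAAAAAAAAAAAAAAAAAAAAAAAAAAAAAAAAAAAAAAAAAAAAAAAAAAAAAAAAAAAAAAAAAAAAAAAAAAAAAAAAAAAAAAAAAAAAAAAAAAAAAAAAAAAAAAAAAAAAAAAAAAAAAAAAAAAAAAAAAAAAAAAAAAAAAAAAAAAAAAAAAAAAAAAAAAAAAAAAAAAAAAAAAAAAAAAAAAAAAAAAAAAAAA=="/>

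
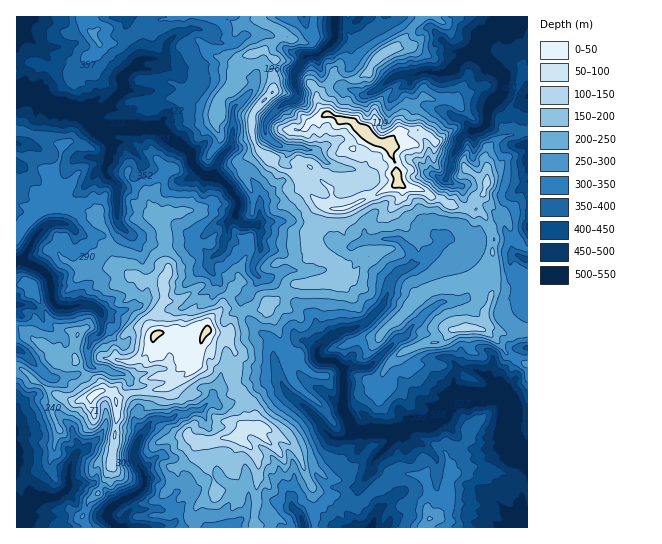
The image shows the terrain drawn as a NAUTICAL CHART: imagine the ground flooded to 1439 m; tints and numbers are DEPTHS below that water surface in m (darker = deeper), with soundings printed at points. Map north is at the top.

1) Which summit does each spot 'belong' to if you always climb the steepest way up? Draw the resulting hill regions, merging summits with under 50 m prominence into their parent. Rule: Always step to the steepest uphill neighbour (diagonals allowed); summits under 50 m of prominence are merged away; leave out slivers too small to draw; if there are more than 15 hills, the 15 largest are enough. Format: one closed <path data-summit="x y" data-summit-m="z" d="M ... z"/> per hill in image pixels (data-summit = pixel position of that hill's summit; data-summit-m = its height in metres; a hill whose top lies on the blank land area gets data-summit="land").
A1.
<path data-summit="land" d="M527 16l-124 0 15 13 13-1 22 24 6 0 8 3-20 17-26 0-11 4-9-1-34 20-6 0-6-4-11-4 1-14 6-7 0-17-8-9-8-3 0-14 16 1 8-6-1-2-229 0-1 11 12 19 1 13-17 16 0 14-3 4-15 15-7 3-20 1-21-4-27-13-8-2-2-3 4-17-8-13-1 201 6-1 19 9 9 10 9-3 13-19 3-26 8 5 22 0 9-4 5-5-3-41 7-1 10-6 7-9 2-9 1 3 28 16 15 0 12-9 8 5 8 0 14 10 11 19-5 12-8 6-9 1-14 14 0 11 10 8-4 4 0 6 14 22 15 10 6-1-3 3 0 5 7 12 24 24 4 25 8 22 36 33 4 8 7 7 11 2 13-8 8 1 0 14 14 10 12-11 6-13 7-1 13-8 15 0 24-24 5-3 10 3 8-3 12 0 9-4 5 3 6 12 2 32 16 18 0-109-8 0-4 5-15 22 0 7-3 7-11-13-9-5-12-3-8 3-2-8-6-4-16-2-12 3-5-5-5-13-6-5 7-11 27-23 26-4 18-17 7-13 17-1 4-3 1-7 5-3 6 4 5-1z"/><path data-summit="land" d="M142 161l-2 9-7 9-10 6-7 1 3 41-5 5-9 4-22 0-8-5-3 26-8 14-5 5-8 1-2 6 3 16 6 8 11 1 16-4 6 1 9 6 3 7-2 13-2 4-6 2-4 6 0 22 5 3 11 0 9 5 8 0 15 14 2 22-4 4 0 8 8 12 6-10 5-3 17-1 6-4 8 0 6-4 11-2 10-8 1-7 8-6 30-9 29-1-7-21-1-15-24-24-7-12 2-7-10-3-12-9-12-20 0-6 4-4-3-1-9-10 2-8 3-5 11-9 9-1 9-6 4-12-2-6-12-16-11-7-8 0-8-5-12 9-15 0-28-16z"/><path data-summit="249 426" data-summit-m="1384" d="M279 379l-28 0-30 9-8 6-1 7-10 8-11 2-6 4-8 0-6 4-17 1-5 3-12 19-2 7 0 9 10 22 13 0 18 11-9 16 2 2 8 4 2-4 27-29 13-4 14 13 0 8-9 16 0 6 3 5 7 3 10-10 3-8 7-2 11 4 3 6 13 11 22 0-3-13-8-9 0-9 3-9 20-11 3 0 8 8 8 3 23 0 4-3 16-28-14-11 1-13-9-2-13 8-11-2-26-30-17-13z"/><path data-summit="430 518" data-summit-m="1193" d="M498 392l-9 4-12 0-8 3-10-3-5 3-24 24-15 0-22 11-4 11-16 16-2 10-12 16-2 6 2 6 14 19 0 10 148-1 0-32 7-10 0-27-17-19-2-32-6-12z"/><path data-summit="93 395" data-summit-m="1413" d="M90 365l-17 11-16 3-10-3-7 13-24 20 0 20 14-1 24-12 7 0 10 10 8 20 0 4-10 16 0 17 28 1 10 7 8 14 7-5 13-5 9-9 0-11-9-17 0-9 8-16-8-12 0-8 4-4-2-22-15-14-8 0-9-5-11 0z"/><path data-summit="94 35" data-summit-m="1151" d="M127 16l-64 0-4 4-8 3-13-2-8-5-13 0-1 43 9 14-4 18 32 16 12 2 21 3 20-4 18-19 0-14 17-16-1-13-12-19z"/><path data-summit="466 327" data-summit-m="1322" d="M517 255l-5 3-1 7-4 3-17 1-7 13-18 17-26 4-27 23-7 11 6 5 5 13 5 5 12-3 16 2 6 4 2 8 5-3 15 3 9 5 11 13 3-14 15-22 4-5 9-1 0-88z"/><path data-summit="379 57" data-summit-m="1282" d="M402 16l-43 0-8 8-16-1 0 14 8 3 8 9 0 17-6 7 0 15 10 3 6 4 6 0 34-20 9 1 11-4 26 0 20-17-8-3-6 0-22-24-13 1z"/><path data-summit="77 361" data-summit-m="1250" d="M53 300l-12 8-10-3-15 1 0 43 7 3 26 25 8 2 20-4 12-10-1-18 4-9 8-4 3-16-3-7-9-6-10-1-12 4-8 0z"/><path data-summit="33 290" data-summit-m="1131" d="M22 260l-6 2 0 43 25 3 11-7-3-22-8-10z"/>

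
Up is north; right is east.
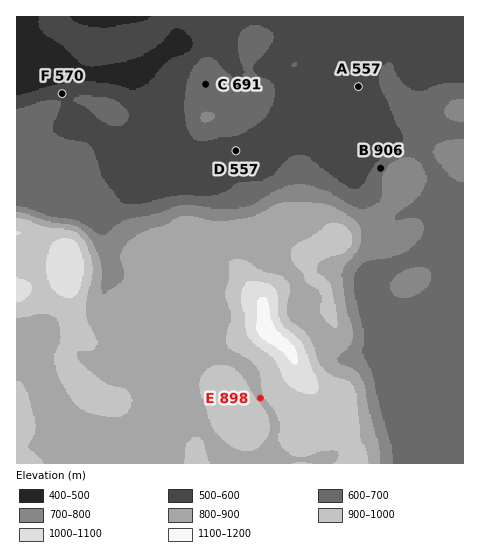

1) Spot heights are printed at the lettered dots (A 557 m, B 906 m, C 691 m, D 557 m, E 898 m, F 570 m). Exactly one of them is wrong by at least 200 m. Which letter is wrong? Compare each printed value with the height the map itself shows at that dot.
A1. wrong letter B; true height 656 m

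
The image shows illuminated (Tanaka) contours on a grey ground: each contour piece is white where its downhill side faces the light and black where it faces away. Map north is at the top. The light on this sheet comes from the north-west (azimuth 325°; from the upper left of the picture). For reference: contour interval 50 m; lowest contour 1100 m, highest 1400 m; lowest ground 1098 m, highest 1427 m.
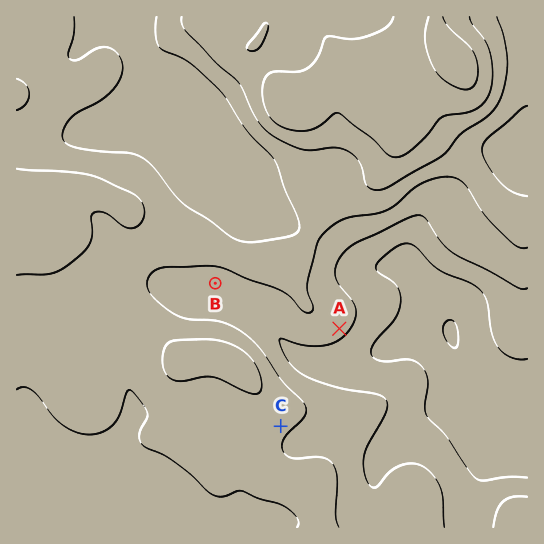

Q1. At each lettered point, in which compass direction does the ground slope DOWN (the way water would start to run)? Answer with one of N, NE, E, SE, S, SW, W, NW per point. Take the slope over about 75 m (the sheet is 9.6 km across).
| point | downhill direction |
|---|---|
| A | SE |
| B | S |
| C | SE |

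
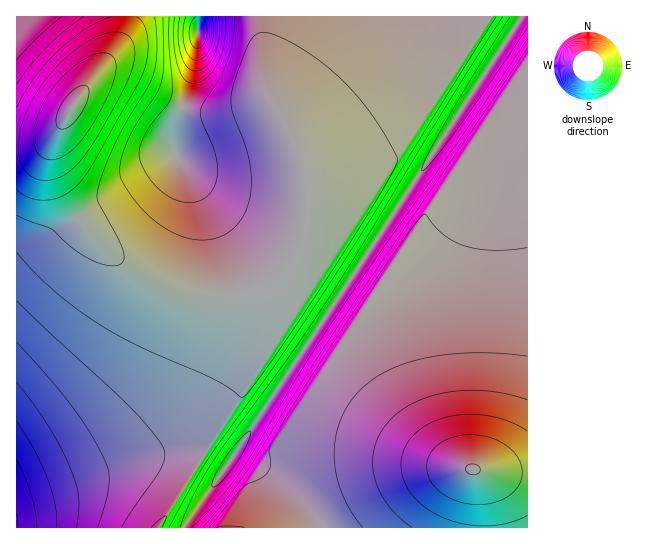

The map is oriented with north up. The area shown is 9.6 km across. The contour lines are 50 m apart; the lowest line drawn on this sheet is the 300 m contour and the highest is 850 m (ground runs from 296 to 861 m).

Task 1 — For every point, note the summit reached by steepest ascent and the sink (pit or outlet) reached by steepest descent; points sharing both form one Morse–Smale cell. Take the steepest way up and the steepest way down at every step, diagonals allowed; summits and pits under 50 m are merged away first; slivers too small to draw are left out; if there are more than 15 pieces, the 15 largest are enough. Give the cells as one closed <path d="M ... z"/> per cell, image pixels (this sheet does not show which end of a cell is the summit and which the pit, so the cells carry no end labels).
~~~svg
<path d="M527 16l-6 1-184 284-149 221-1 6 296 0 0-34-4-17-4-7 53 3z"/><path d="M58 129l-7 8-10 7-25 5 0 378 142 1 103-169 7-21 0-29-3-11 3-12-37 10-37-1-32-10-36-20-38-35-23-33-8-16-5-23z"/><path d="M262 16l-137 0-4 21-6 13-36 47-23 38-4 18 3 20 12 26 12 19 9 12 33 31 17 12 31 15 34 8 28 0 20-4 24-12 14-14 10-16 8-31-2-45-10-35-28-50-3-12z"/><path d="M521 16l-258 1 1 60 3 12 28 50 10 35 2 45-3 15-5 16-10 16-22 21-2 11 3 11 0 29-7 21-25 44-73 116-4 9 28-1 1-5 39-55 174-264 115-176z"/><path d="M123 16l-107 1 1 131 9 0 15-4 14-10 24-37 36-47 6-13 3-11z"/><path d="M478 469l-3 1 4 7 4 17 1 33 43 1 1-54z"/>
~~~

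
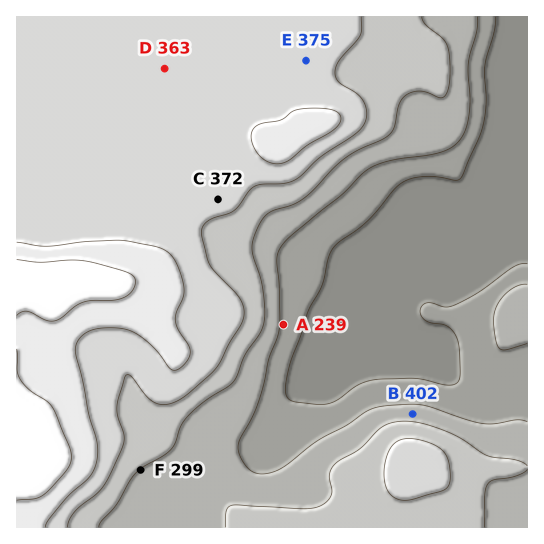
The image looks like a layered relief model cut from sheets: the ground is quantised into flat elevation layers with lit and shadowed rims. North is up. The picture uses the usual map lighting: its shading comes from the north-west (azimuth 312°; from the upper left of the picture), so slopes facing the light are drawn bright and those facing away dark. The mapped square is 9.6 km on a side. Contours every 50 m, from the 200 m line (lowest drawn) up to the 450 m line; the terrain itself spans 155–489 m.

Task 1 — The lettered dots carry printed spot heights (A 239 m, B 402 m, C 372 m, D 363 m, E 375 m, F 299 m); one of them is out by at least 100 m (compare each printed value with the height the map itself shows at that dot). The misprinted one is B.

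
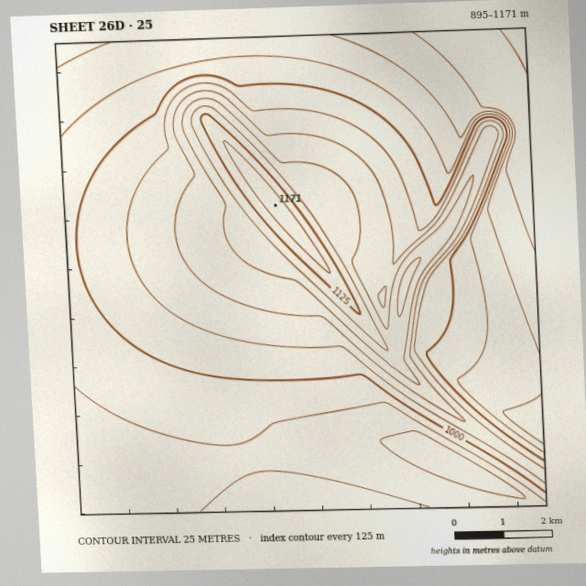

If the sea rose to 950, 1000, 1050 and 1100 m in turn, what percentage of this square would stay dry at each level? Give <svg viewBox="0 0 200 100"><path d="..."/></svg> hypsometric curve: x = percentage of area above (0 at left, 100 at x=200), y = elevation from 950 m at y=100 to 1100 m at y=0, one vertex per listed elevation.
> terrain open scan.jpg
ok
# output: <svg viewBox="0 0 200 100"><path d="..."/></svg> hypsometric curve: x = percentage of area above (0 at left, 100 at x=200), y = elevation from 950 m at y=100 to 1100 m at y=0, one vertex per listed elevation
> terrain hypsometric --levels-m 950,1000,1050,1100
<svg viewBox="0 0 200 100"><path d="M180 100l-88-33-51-34-31-33"/></svg>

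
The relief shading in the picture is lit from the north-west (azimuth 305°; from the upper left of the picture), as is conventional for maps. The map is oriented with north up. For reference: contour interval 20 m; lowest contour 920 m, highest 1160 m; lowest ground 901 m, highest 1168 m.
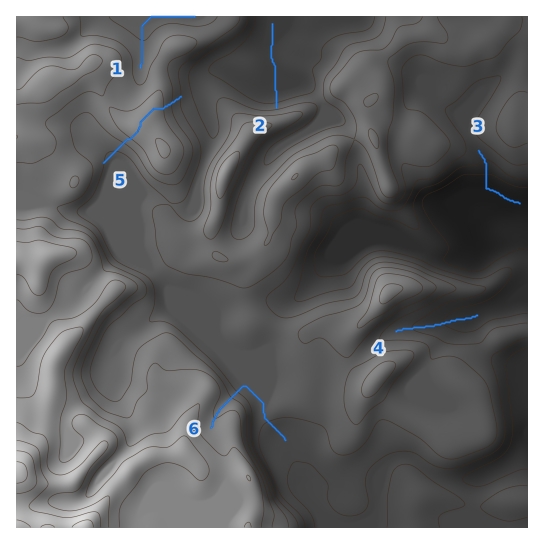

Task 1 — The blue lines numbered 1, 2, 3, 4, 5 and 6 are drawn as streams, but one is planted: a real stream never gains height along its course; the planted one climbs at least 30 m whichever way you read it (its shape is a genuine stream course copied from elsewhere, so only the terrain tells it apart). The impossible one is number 5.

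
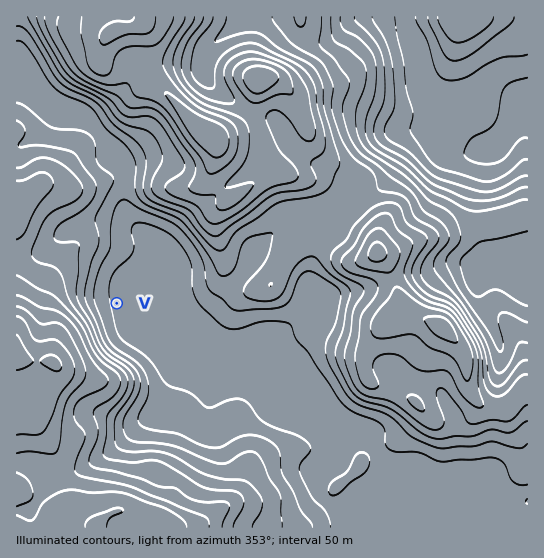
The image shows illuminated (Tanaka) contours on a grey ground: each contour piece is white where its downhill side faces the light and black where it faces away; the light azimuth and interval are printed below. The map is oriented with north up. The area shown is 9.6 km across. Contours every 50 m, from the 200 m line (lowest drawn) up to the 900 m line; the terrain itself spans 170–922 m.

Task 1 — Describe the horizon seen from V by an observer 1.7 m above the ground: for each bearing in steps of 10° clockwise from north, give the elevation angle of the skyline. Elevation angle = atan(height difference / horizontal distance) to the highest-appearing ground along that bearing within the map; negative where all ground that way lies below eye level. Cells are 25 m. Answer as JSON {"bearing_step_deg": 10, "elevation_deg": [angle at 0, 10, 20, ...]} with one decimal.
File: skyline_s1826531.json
{"bearing_step_deg": 10, "elevation_deg": [5.3, 5.5, 6.5, 7.1, 6.6, 6.4, 4.5, 3.3, 3.7, 3.0, 2.8, 1.9, 0.1, 0.5, 1.8, 3.3, 4.3, 7.5, 11.1, 12.9, 14.3, 15.9, 17.5, 18.6, 18.9, 18.0, 16.1, 14.0, 12.3, 11.2, 10.4, 9.4, 8.0, 6.9, 5.7, 4.4]}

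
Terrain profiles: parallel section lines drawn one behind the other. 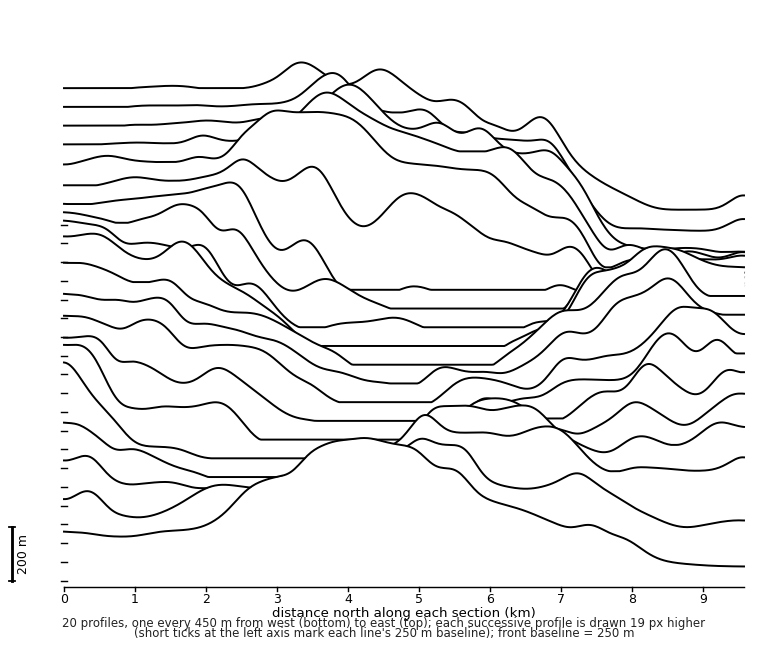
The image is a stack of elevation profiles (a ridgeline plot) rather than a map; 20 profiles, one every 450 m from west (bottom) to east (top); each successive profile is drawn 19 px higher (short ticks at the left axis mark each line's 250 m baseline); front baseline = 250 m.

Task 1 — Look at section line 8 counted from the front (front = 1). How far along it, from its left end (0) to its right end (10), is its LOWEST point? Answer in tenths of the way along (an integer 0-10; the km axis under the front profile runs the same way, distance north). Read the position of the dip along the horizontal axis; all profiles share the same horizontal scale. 5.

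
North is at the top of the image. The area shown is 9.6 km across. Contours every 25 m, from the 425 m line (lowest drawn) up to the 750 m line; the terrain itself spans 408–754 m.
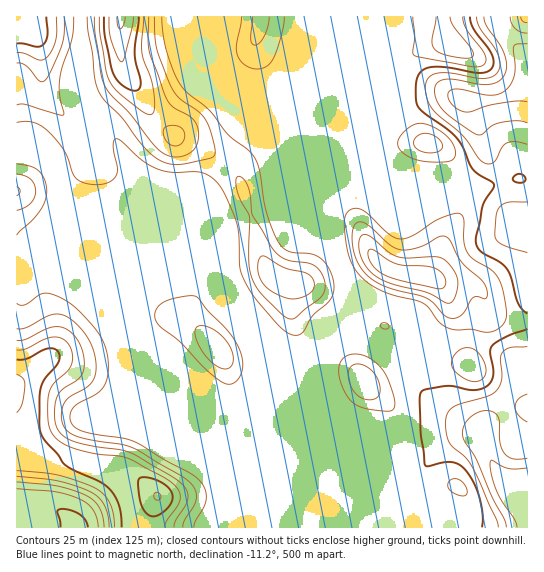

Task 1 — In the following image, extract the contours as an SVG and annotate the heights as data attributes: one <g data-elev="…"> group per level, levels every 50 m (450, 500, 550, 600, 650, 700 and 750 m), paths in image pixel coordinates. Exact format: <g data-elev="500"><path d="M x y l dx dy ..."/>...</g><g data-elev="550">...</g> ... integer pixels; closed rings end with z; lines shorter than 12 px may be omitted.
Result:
<g data-elev="450"><path d="M506 527l-2-8-12-22-16-38-12-20-2-8 3-8 6-7 8-4 8-1 7 1 5 7 1 23 4 11 9 6 14-1"/><path d="M527 422l-8-7-4-8 3-8 9-5"/><path d="M527 123l-10-2-18 2-8 3-9 8-4 1-8-4-21-16-7-6-5-9-2-13 2-4 4-2 12-2 25 5 11 0 9-2 6-7 3-9-3-12-5-11-12-17-3-9"/><path d="M510 17l2 6 3 6 6 3 6 1"/></g><g data-elev="500"><path d="M482 527l1-13-4-17-6-16-8-12-7-5-7-2-8 0-16 4-2-1-4-32-1-39 5-4 20-4 8 0 20 4 13-3 5-5 2-7-3-22 2-7 15-10 20-7"/><path d="M527 314l-5-5-4-6-7-26-4-8-7-7-18-10-6-7 0-8 7-31 11-19-1-4-19-12-4-6-8-19-5-8-10-9-25-18-4-4-2-5 1-23 3-6 5-4 17-2 39 6 7-2 4-4 2-6-2-7-19-25-3-12"/><path d="M515 182l8 0 2-1 0-3-3-4-5 0-4 4 0 3z"/></g><g data-elev="550"><path d="M183 527l1-6 10-15 2-8-1-9-7-8-55-33-11-4-43-7-9-4-6-7-3-12 4-12 5-5 19-11 4-5 2-7 1-11-2-12-5-10-7-11-13-12-12-4-10 2-21 12-9 1"/><path d="M365 399l8 1 5-3 2-7-1-8-4-8-6-6-8-4-7 1-4 2-2 4 2 12 6 11z"/><path d="M223 369l7-2 3-5 0-8-4-9-7-9-8-6-9-4-7 0-2 3-1 5 6 15 10 13z"/><path d="M287 318l4 1 4-1 26-21 4-8-1-11-5-8-6-5-26-5-6-3-6-6-23-37-2-20-3-9-4-6-5-3-2 6 2 11 11 24 0 42 2 18 5 9 5 8z"/><path d="M449 318l6 0 6-3 13-18 4 0 7 2 1-1 1-4-4-12-21-20-13-23-4-3-4 0-22 11-10 3-8 0-11-5-24-21-7-2-4 2-3 10 1 16 5 13 8 11 9 8 11 5 41 12 7 4 9 11z"/><path d="M17 210l8-2 6-5 3-5 2-7-2-6-3-6-6-3-8-2"/><path d="M427 153l12-2 3-2 0-4-3-6-5-3-7-3-5 1-7 4-1 7 4 5z"/><path d="M17 105l8-1 38 11-4-21 1-13 2-14 10-29 2-21"/><path d="M87 17l7 60 4 13 6 9 18 19 21 28 14 12 13 6 13 0 28-6 4-3 0-5-8-28-8-10-21-15-10-18-12-32-2-30"/><path d="M253 17l-2 22 1 4 3 2 5-3 5-7 3-9 1-9"/><path d="M436 17l-4 24 2 8 5 4 8 2 16 3 8 0 2-3-1-5-19-24-3-9"/></g><g data-elev="600"><path d="M165 527l2-6 10-14 3-8-1-8-6-8-46-25-34-5-24-7-11-6-7-9-3-13 0-23 5-10 14-14 4-6 1-12-5-10-6-5-10-1-8 3-17 9-9 1"/><path d="M438 289l5-1 3-6-3-7-6-6-11-3-28-2-9-4-15-10-5 0-1 5 3 8 12 11 18 7z"/><path d="M170 145l8 1 6-5 0-8-5-6-9-1-6 3-1 4 2 5z"/><path d="M17 53l8 0 14 7 7-2 5-7 5-10 0-24"/><path d="M99 17l1 20 6 34 4 11 12 14 20 15 8 4 4-4 0-12-2-18-10-28 2-36"/></g><g data-elev="650"><path d="M115 527l-2-13-3-11-5-8-8-6-15-6-25-8-40-4"/><path d="M155 499l3 1 3-2 0-3-3-3-4 2z"/><path d="M17 413l5-10 3-18-2-7-6-4"/><path d="M109 17l0 13 2 11 7 17 4 4 3-5 6-26 2-14"/></g><g data-elev="700"><path d="M104 527l-1-10-4-10-5-6-8-6-29-9-40-4"/></g><g data-elev="750"><path d="M88 527l-2-6-5-6-10-5-9-1-5 2 3 16"/></g>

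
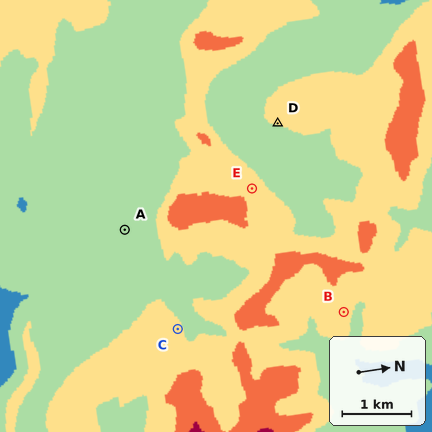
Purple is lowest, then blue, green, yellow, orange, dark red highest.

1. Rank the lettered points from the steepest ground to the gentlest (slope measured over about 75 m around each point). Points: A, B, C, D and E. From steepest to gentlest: E B C D A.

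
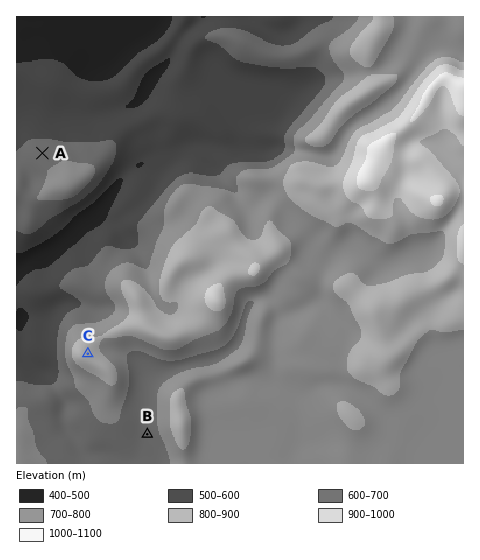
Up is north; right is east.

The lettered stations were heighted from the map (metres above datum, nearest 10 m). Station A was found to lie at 660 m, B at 660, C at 860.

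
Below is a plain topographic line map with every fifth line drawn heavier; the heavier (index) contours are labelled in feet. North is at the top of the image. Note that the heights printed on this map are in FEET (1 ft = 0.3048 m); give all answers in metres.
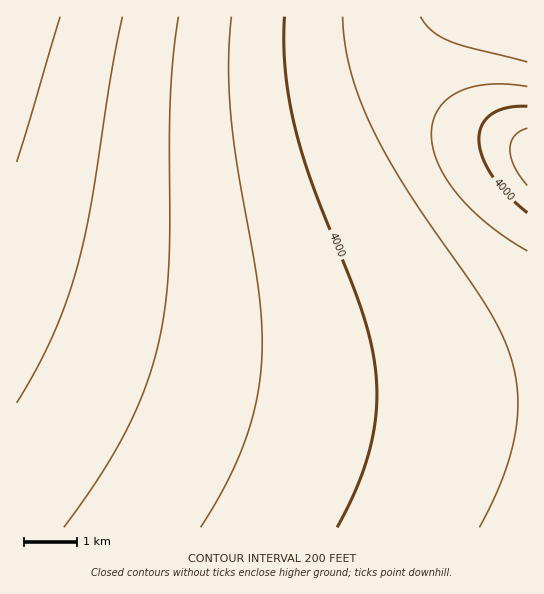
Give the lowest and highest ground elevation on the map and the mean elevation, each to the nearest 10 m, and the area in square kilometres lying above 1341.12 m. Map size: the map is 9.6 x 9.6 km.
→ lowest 1050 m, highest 1500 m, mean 1270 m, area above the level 24.3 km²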